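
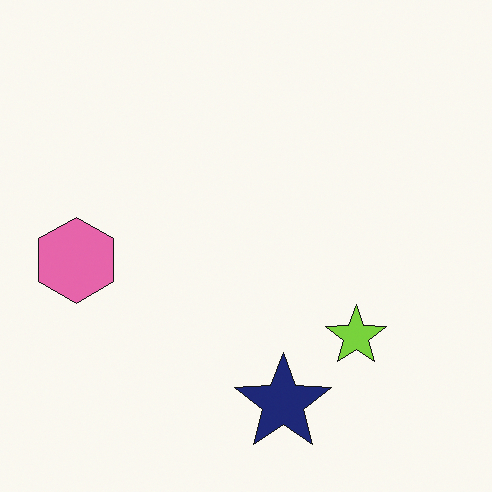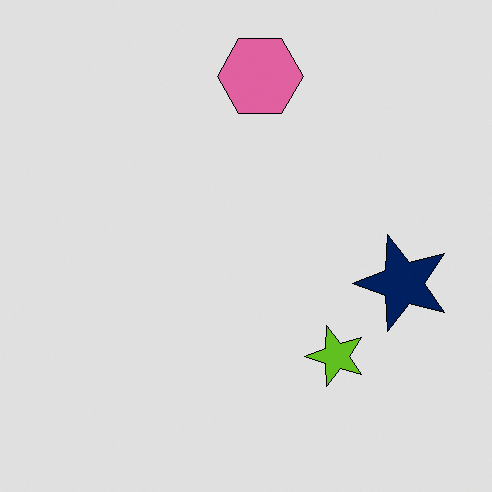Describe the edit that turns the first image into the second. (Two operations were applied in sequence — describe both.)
The transformation is: transposed (reflected across the top-left ↔ bottom-right diagonal), then moderately posterized.

Shapes have swapped their row and column positions — what was in the top-right is now in the bottom-left — a diagonal reflection. Each flat color has snapped to a coarser quantized level — most visibly, the near-white background has dropped to a flat grey.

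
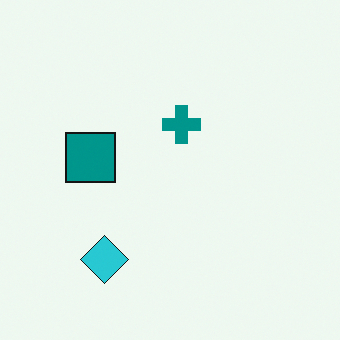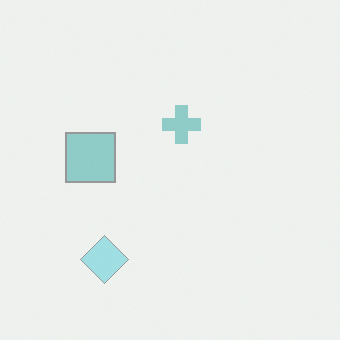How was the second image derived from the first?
The transformation is: given much lower contrast.

Tones are pushed toward mid-grey across the whole image — a global contrast change.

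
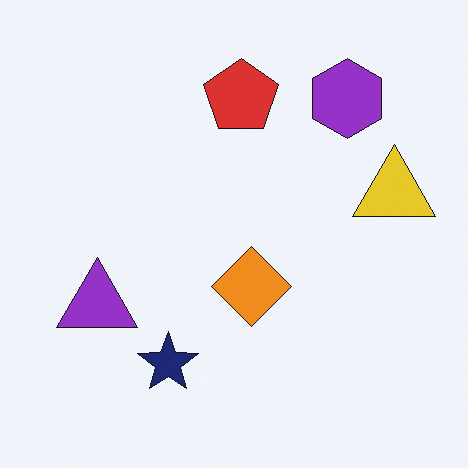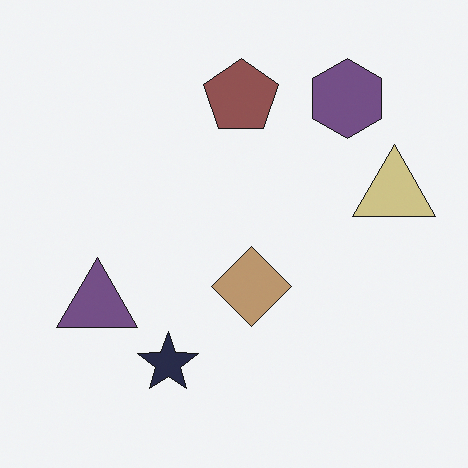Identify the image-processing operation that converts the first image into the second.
This is the original image heavily desaturated.

All colors are more muted and greyish — a global saturation change.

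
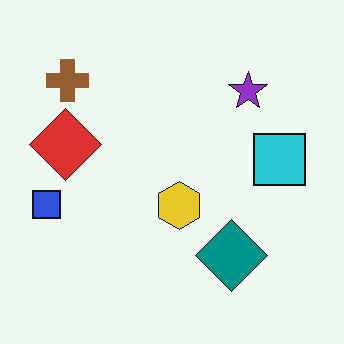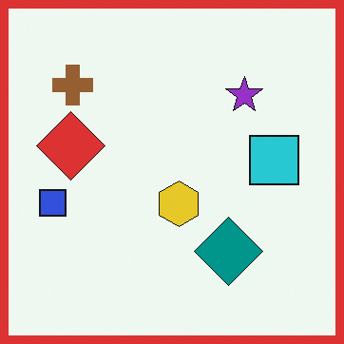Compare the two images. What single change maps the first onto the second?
Framed with a red border.

A solid red frame runs around the edge of the second image, with the content slightly shrunk inside it.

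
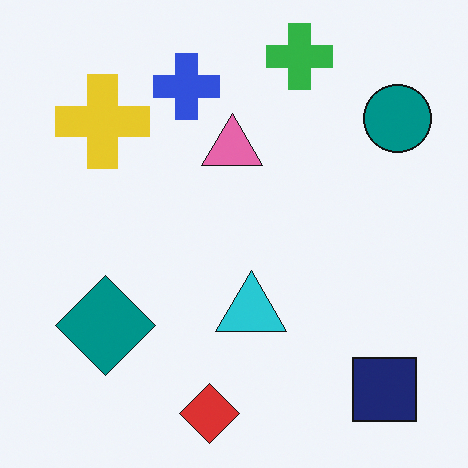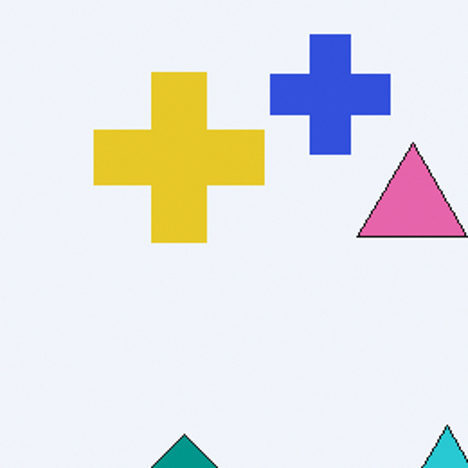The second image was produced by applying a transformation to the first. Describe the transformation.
Cropped to a noticeably smaller region and rescaled.

The visible shapes are larger and the field of view is narrower; shapes near the original edges may be partly or wholly outside the frame — a crop-and-rescale.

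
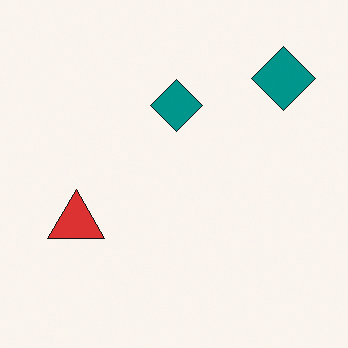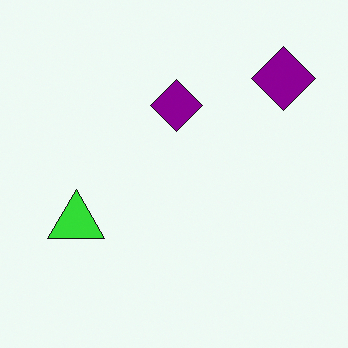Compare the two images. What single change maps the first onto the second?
It was hue-shifted through roughly a third of the color wheel.

Every shape's color has rotated by the same amount around the hue wheel — a uniform hue shift.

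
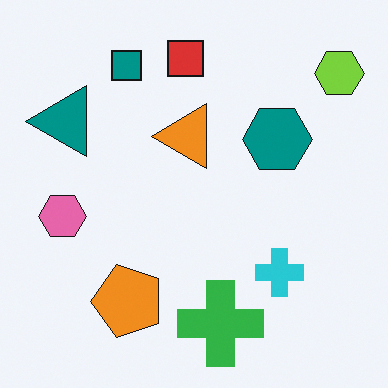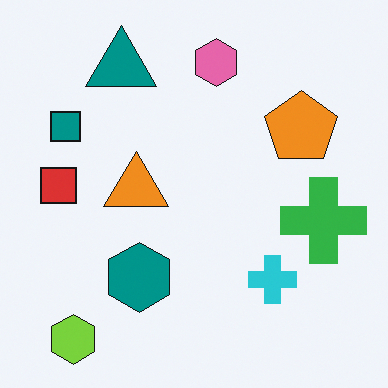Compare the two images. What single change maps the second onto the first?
This is the original image transposed (reflected across the top-left ↔ bottom-right diagonal).

Shapes have swapped their row and column positions — what was in the top-right is now in the bottom-left — a diagonal reflection.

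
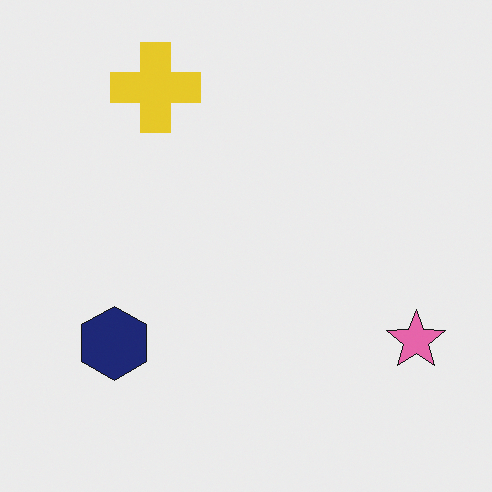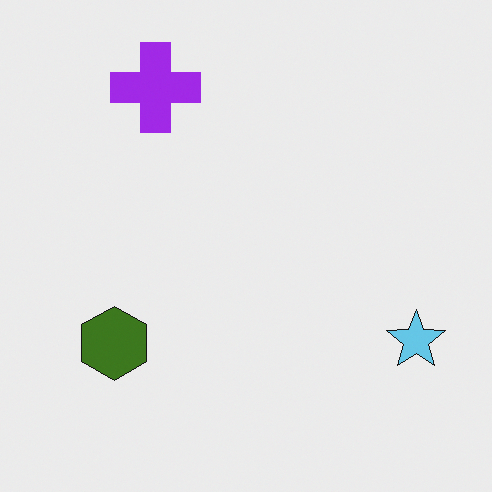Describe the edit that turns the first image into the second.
The second image is the first hue-shifted by a large amount.

Every shape's color has rotated by the same amount around the hue wheel — a uniform hue shift.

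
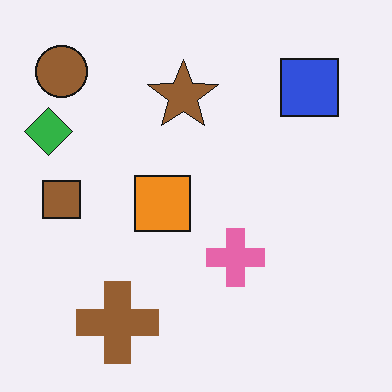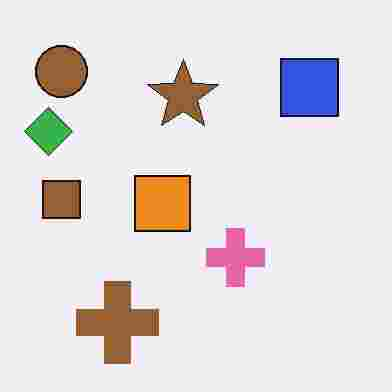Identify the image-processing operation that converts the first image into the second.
The second image is the first heavily JPEG-compressed with obvious blocking artifacts.

Blocky 8×8 compression artifacts appear around shape edges and the flat background shows ringing — characteristic JPEG degradation.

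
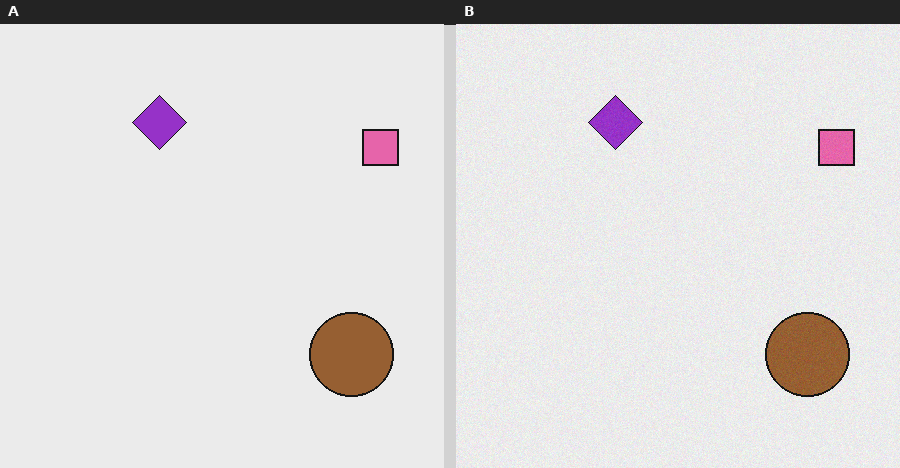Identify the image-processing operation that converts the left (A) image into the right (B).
It was degraded with light additive noise.

Random speckle covers the whole image, including the flat background.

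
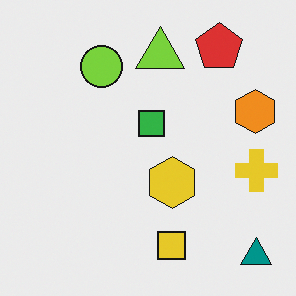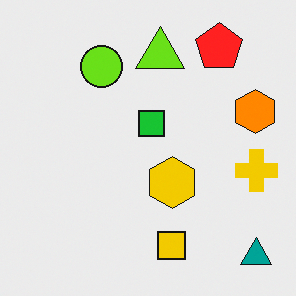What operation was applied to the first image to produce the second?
Slightly oversaturated.

All colors are more vivid — a global saturation change.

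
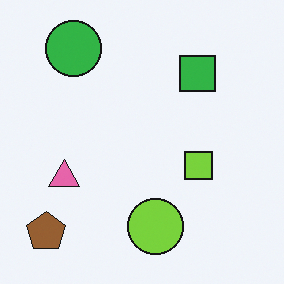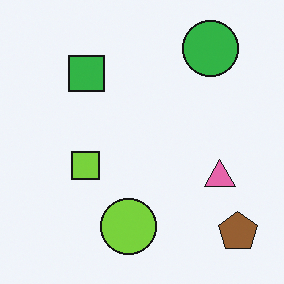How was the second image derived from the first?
This is the original image flipped horizontally (left ↔ right).

The brown pentagon is in the bottom-left of the first image and the bottom-right of the second — shapes on opposite sides of the vertical midline have swapped in a mirror flip.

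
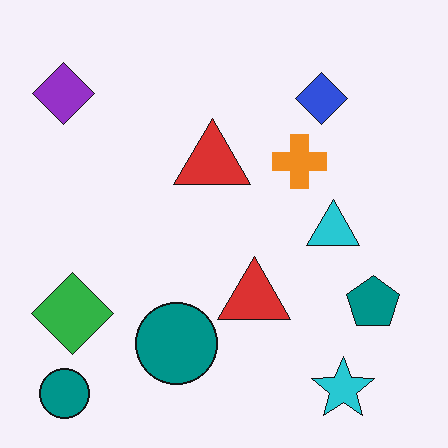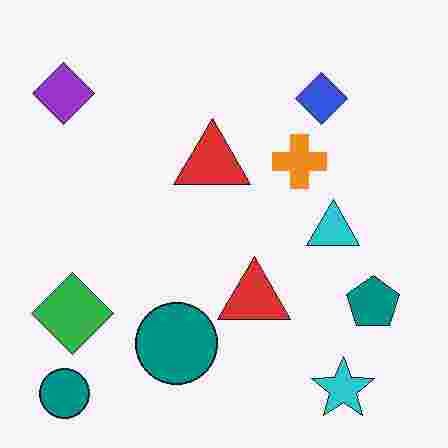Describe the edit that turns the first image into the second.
It was degraded with heavy JPEG compression.

Blocky 8×8 compression artifacts appear around shape edges and the flat background shows ringing — characteristic JPEG degradation.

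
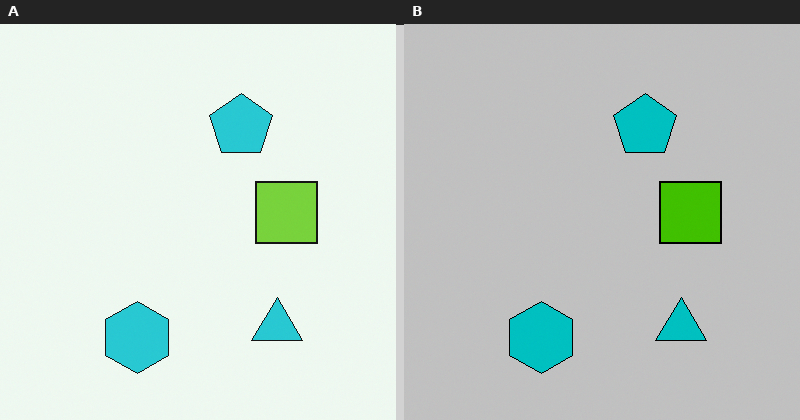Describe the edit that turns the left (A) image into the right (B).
The image was aggressively posterized.

Each flat color has snapped to a coarser quantized level — most visibly, the near-white background has dropped to a flat grey.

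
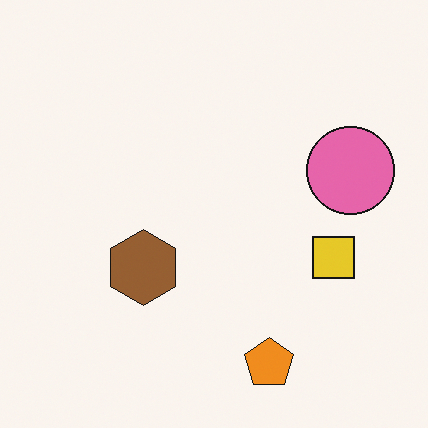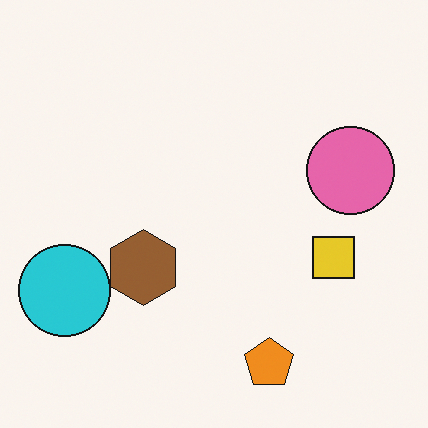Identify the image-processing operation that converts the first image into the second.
The transformation is: overlaid with an additional cyan circle.

A cyan circle appears in the second image that is absent from the first.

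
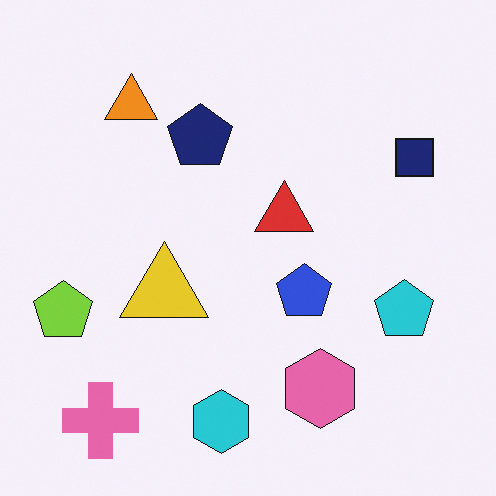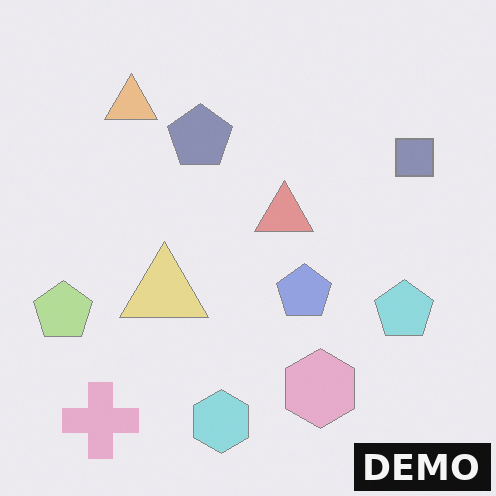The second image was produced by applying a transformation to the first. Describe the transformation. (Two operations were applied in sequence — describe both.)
The second image is the first washed out (contrast reduced), then watermarked with the text "DEMO" in the lower-right corner.

Tones are pushed toward mid-grey across the whole image — a global contrast change. A dark label reading "DEMO" appears in the lower-right corner.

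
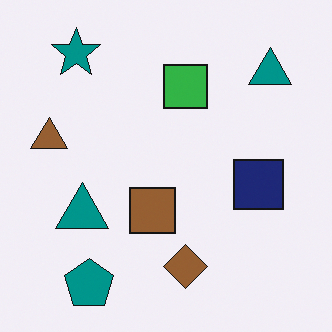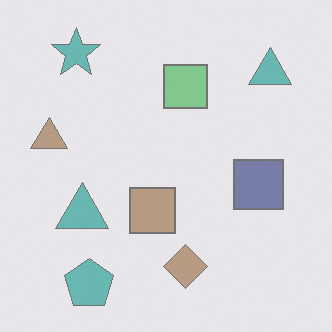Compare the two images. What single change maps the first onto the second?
This is the original image washed out (contrast reduced).

Tones are pushed toward mid-grey across the whole image — a global contrast change.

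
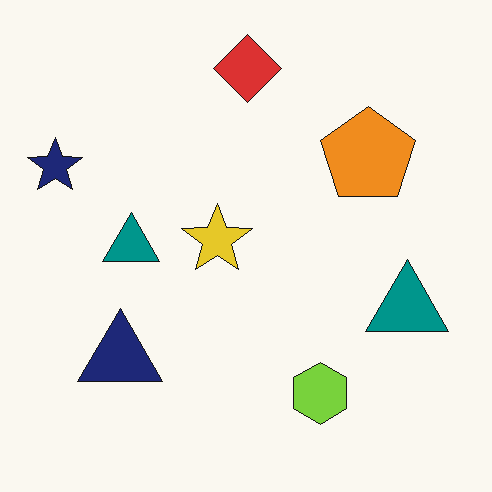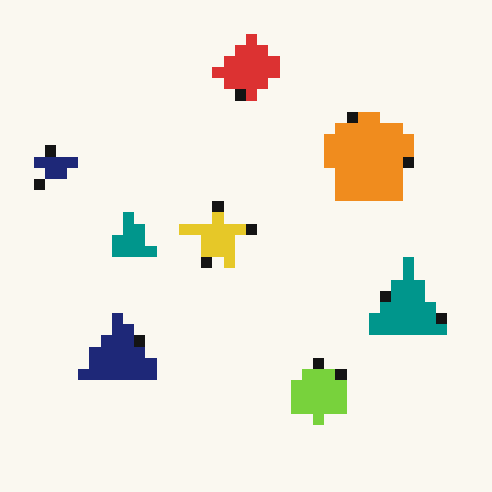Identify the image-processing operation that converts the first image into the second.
This is the original image coarsely pixelated.

Shapes are reduced to large square blocks; fine edges and outlines are lost — a downscale-then-upscale (mosaic) effect.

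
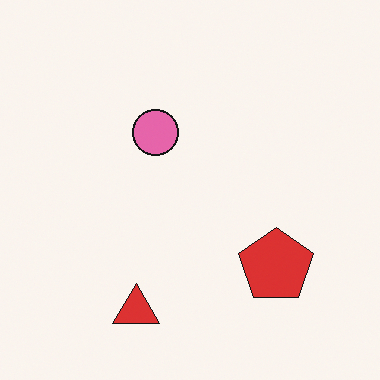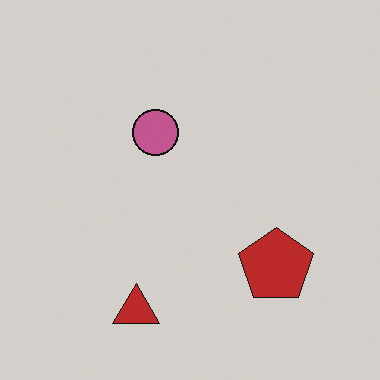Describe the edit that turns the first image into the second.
The image was darkened a little.

Every pixel — background and shapes alike — is uniformly darkened.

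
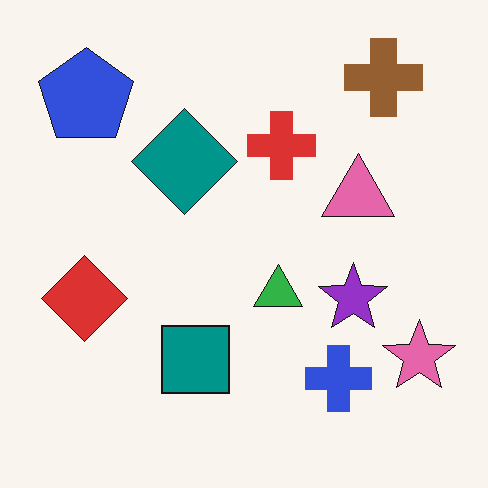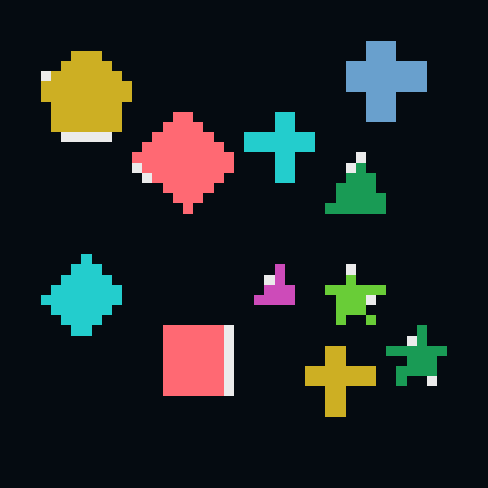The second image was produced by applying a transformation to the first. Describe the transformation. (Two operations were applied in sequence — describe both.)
This is the original image color-inverted (negative), then heavily pixelated into large blocks.

The light background has become dark and every shape's color is its complement — a photographic negative. Shapes are reduced to large square blocks; fine edges and outlines are lost — a downscale-then-upscale (mosaic) effect.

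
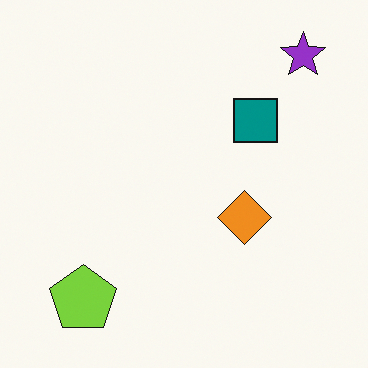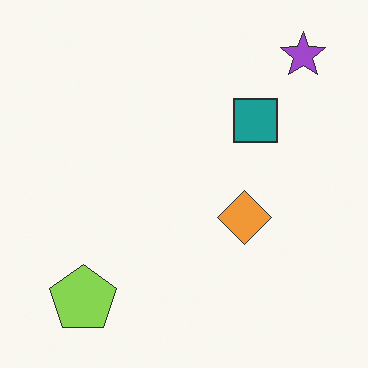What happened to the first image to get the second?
The second image is the first given slightly reduced contrast.

Tones are pushed toward mid-grey across the whole image — a global contrast change.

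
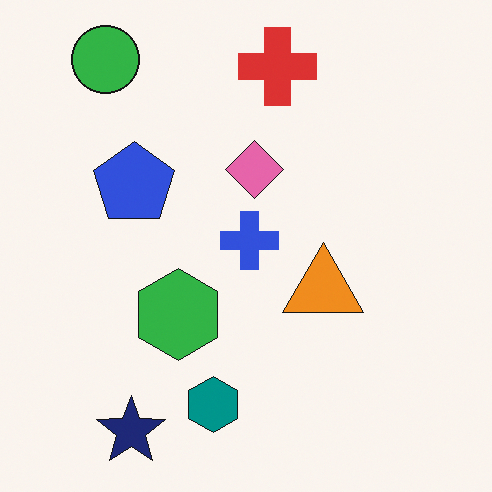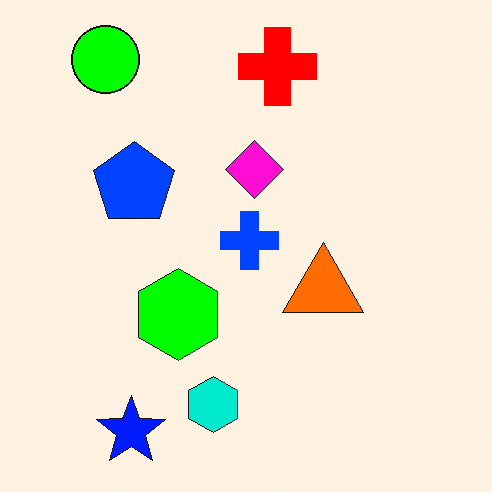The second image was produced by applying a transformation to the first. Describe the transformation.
This is the original image heavily oversaturated.

All colors are more vivid — a global saturation change.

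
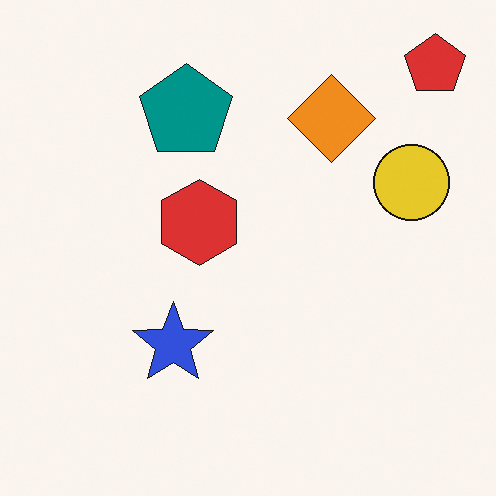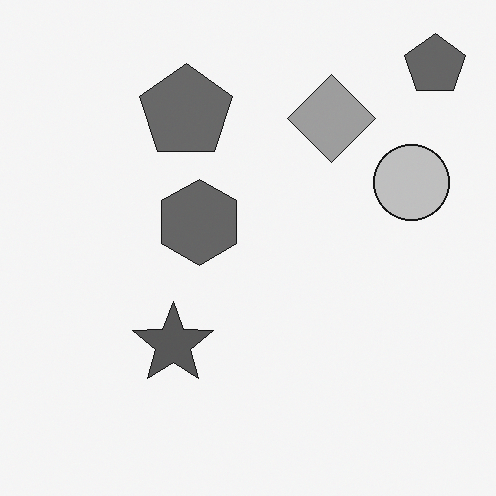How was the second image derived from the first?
The second image is the first converted to grayscale.

All color is removed — every shape is now a shade of grey.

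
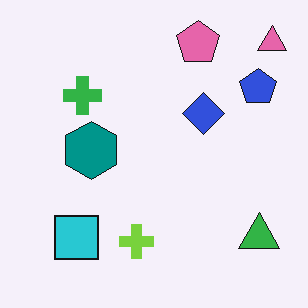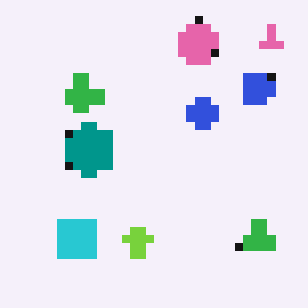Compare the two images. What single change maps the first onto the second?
This is the original image moderately pixelated.

Shapes are reduced to large square blocks; fine edges and outlines are lost — a downscale-then-upscale (mosaic) effect.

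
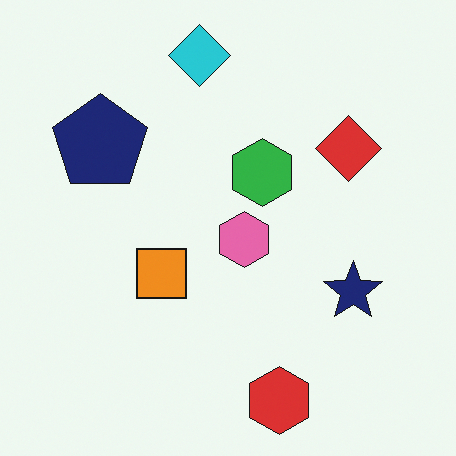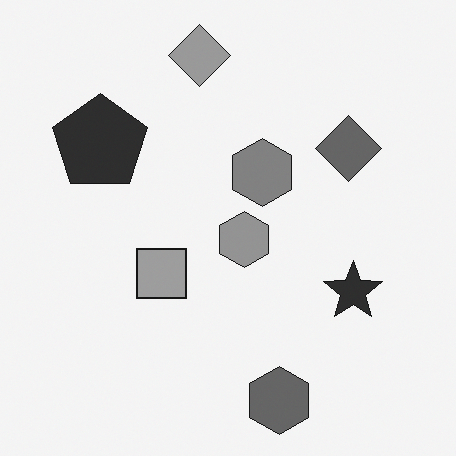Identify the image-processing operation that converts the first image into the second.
Converted to grayscale.

All color is removed — every shape is now a shade of grey.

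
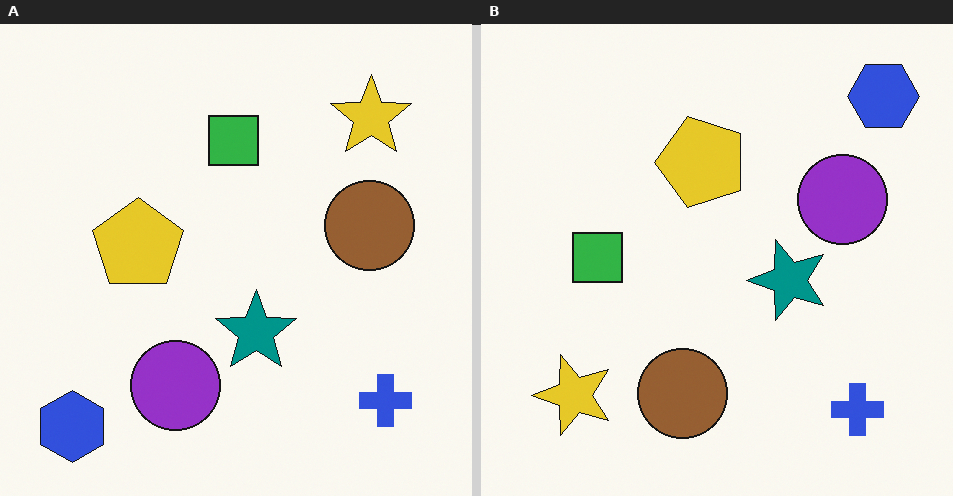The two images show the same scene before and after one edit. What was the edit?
The transformation is: transposed (reflected across the top-left ↔ bottom-right diagonal).

Shapes have swapped their row and column positions — what was in the top-right is now in the bottom-left — a diagonal reflection.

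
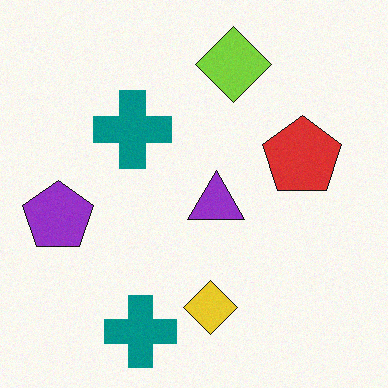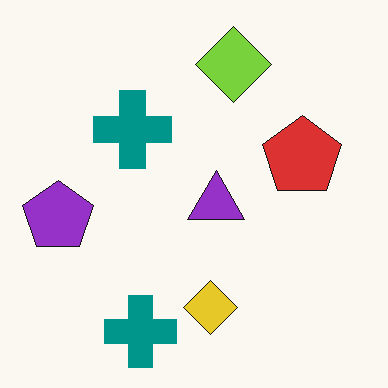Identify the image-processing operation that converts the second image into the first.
The transformation is: degraded with subtle gaussian noise.

Random speckle covers the whole image, including the flat background.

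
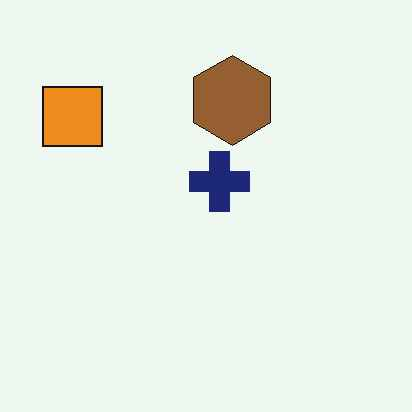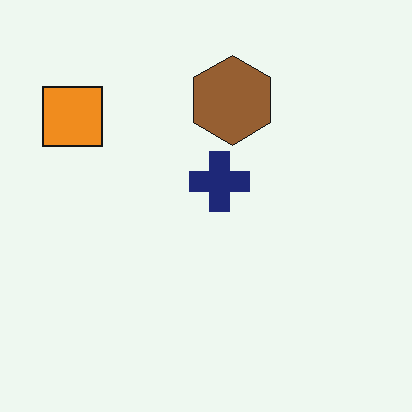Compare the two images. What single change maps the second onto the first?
This is the original image JPEG-compressed with visible artifacts.

Blocky 8×8 compression artifacts appear around shape edges and the flat background shows ringing — characteristic JPEG degradation.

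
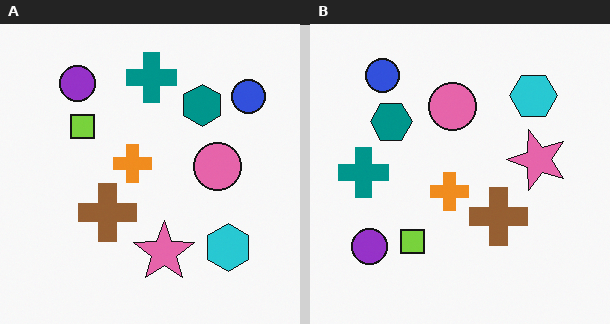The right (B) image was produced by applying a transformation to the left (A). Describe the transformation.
The right (B) image is the left (A) rotated 90° counter-clockwise.

The blue circle sits in the top-right of the left (A) image and the top-left of the right (B) — consistent with a whole-image 90° counter-clockwise rotation.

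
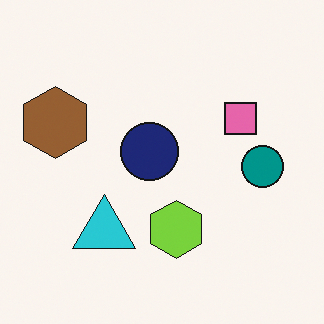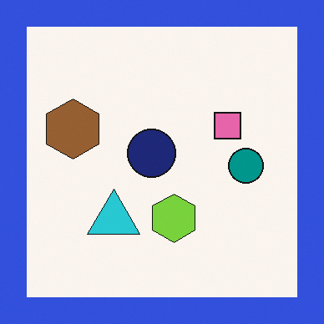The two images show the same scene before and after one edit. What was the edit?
The image was framed with a blue border.

A solid blue frame runs around the edge of the second image, with the content slightly shrunk inside it.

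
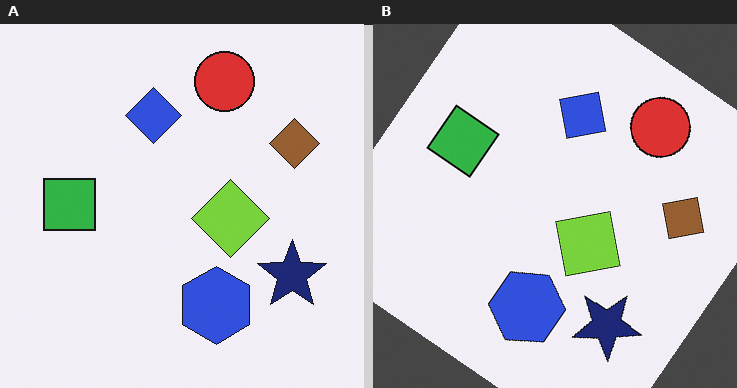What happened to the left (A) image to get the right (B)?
The right (B) image is the left (A) rotated clockwise by a large amount — several tens of degrees.

Every shape is tilted by the same angle and the image corners show triangular fill wedges — a whole-image rotation by a non-right angle.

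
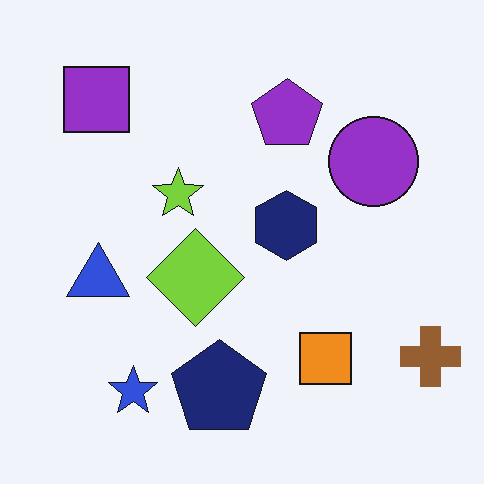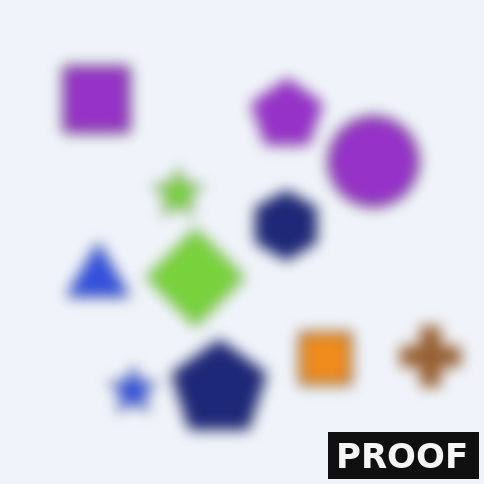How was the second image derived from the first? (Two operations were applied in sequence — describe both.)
The image was strongly gaussian-blurred, then watermarked with the text "PROOF" in the lower-right corner.

Shape edges and outlines are uniformly softened across the whole image. A dark label reading "PROOF" appears in the lower-right corner.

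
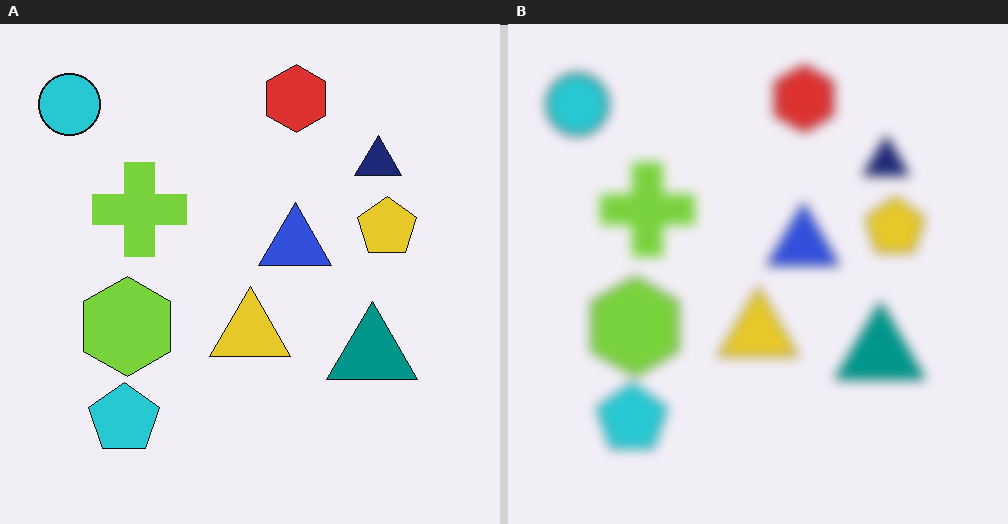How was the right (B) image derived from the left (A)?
The image was heavily blurred.

Shape edges and outlines are uniformly softened across the whole image.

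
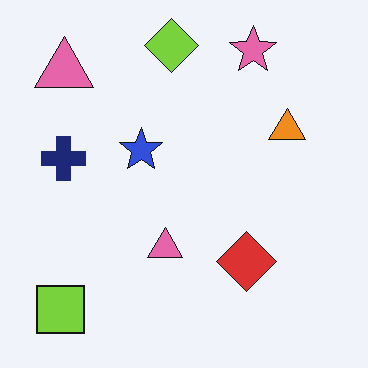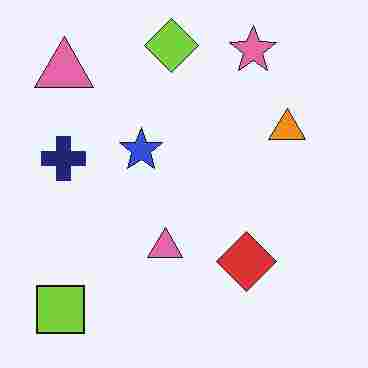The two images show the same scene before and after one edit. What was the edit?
Degraded with heavy JPEG compression.

Blocky 8×8 compression artifacts appear around shape edges and the flat background shows ringing — characteristic JPEG degradation.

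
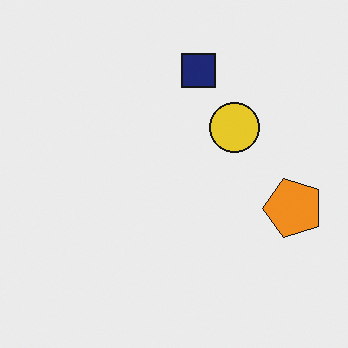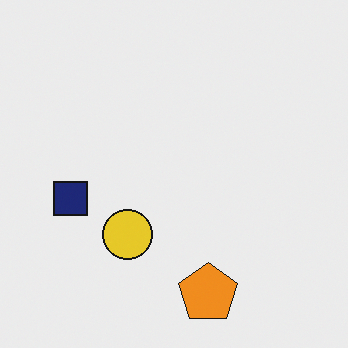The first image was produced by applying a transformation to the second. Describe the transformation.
It was transposed (reflected across the top-left ↔ bottom-right diagonal).

Shapes have swapped their row and column positions — what was in the top-right is now in the bottom-left — a diagonal reflection.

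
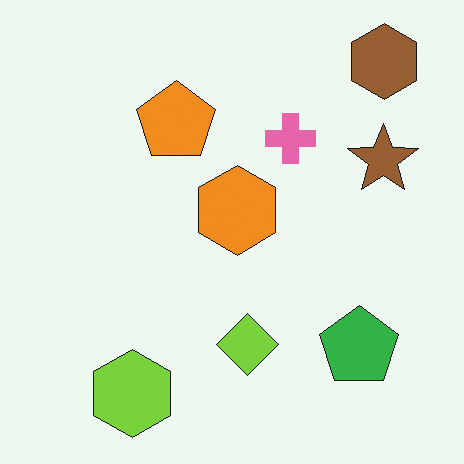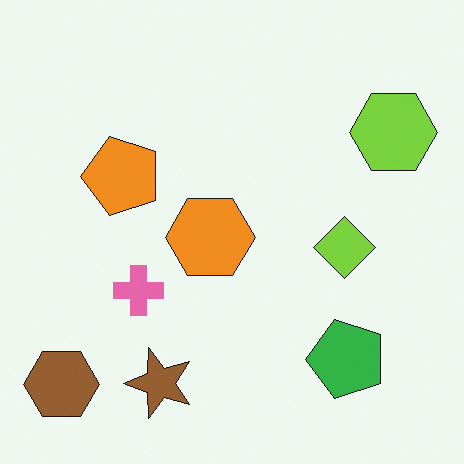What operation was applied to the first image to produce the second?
The transformation is: transposed (reflected across the top-left ↔ bottom-right diagonal).

Shapes have swapped their row and column positions — what was in the top-right is now in the bottom-left — a diagonal reflection.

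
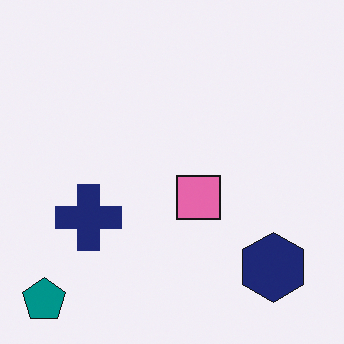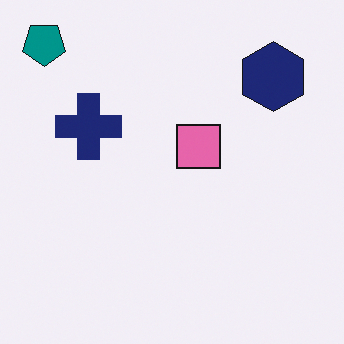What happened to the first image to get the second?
The transformation is: flipped vertically (top ↔ bottom).

The teal pentagon is in the bottom-left of the first image and the top-left of the second — shapes on opposite sides of the horizontal midline have swapped in a mirror flip.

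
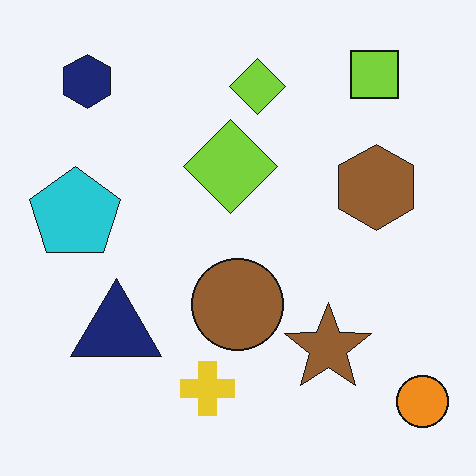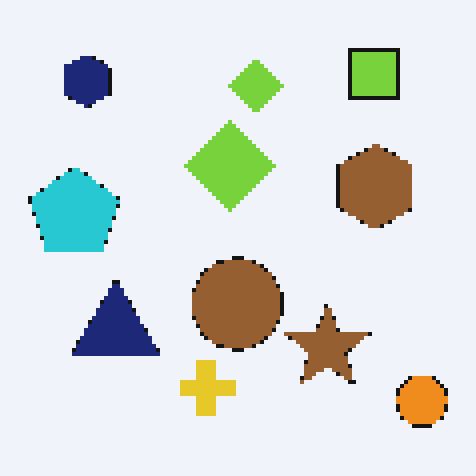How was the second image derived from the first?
It was mildly pixelated.

Shapes are reduced to large square blocks; fine edges and outlines are lost — a downscale-then-upscale (mosaic) effect.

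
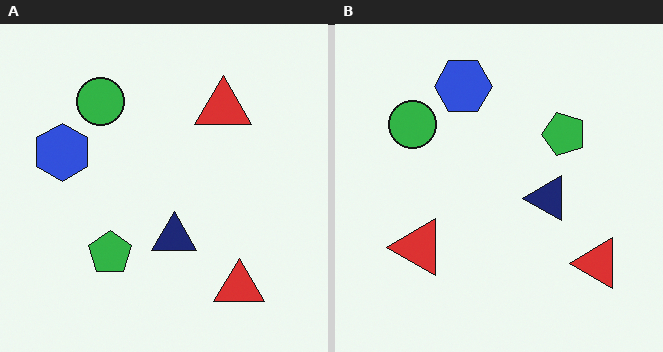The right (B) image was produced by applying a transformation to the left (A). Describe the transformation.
Transposed (reflected across the top-left ↔ bottom-right diagonal).

Shapes have swapped their row and column positions — what was in the top-right is now in the bottom-left — a diagonal reflection.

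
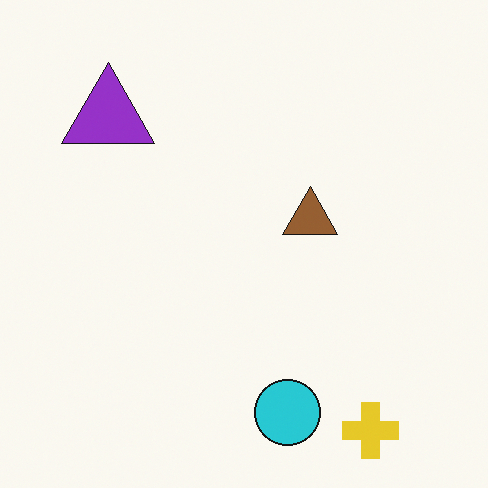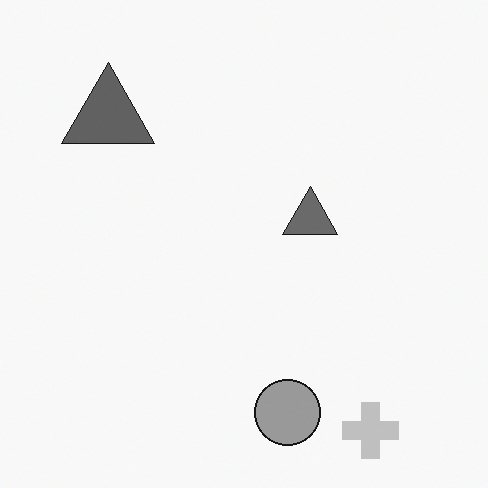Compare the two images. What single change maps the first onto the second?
It was converted to grayscale.

All color is removed — every shape is now a shade of grey.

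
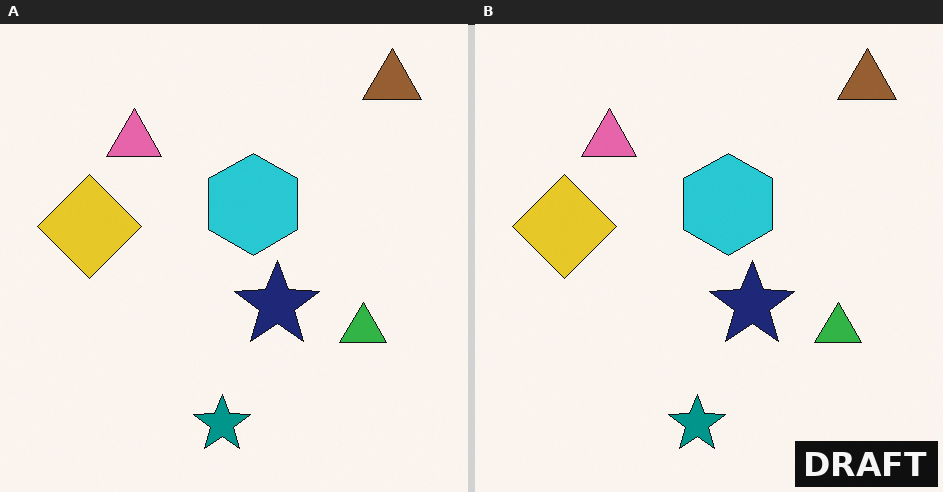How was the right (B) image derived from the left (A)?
The image was watermarked with the text "DRAFT" in the lower-right corner.

A dark label reading "DRAFT" appears in the lower-right corner.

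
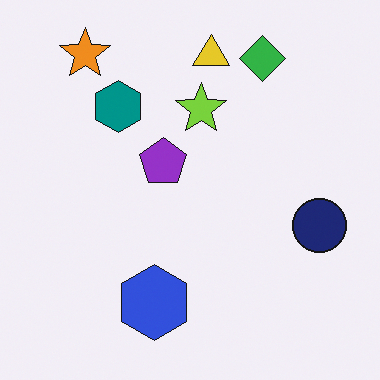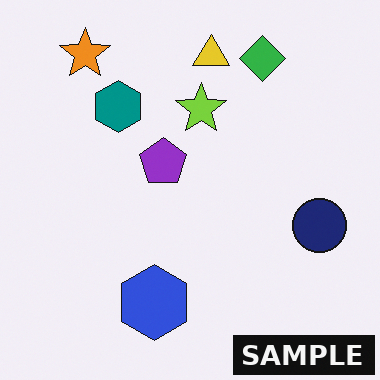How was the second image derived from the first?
Watermarked with the text "SAMPLE" in the lower-right corner.

A dark label reading "SAMPLE" appears in the lower-right corner.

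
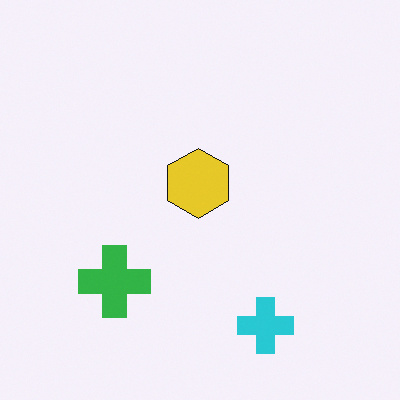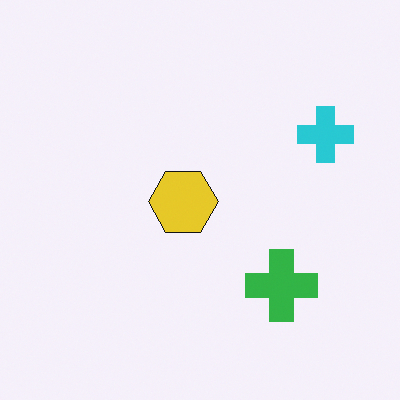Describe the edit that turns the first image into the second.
The transformation is: rotated 90° counter-clockwise.

The cyan cross sits in the bottom of the first image and the right of the second — consistent with a whole-image 90° counter-clockwise rotation.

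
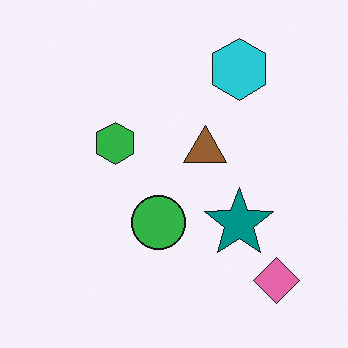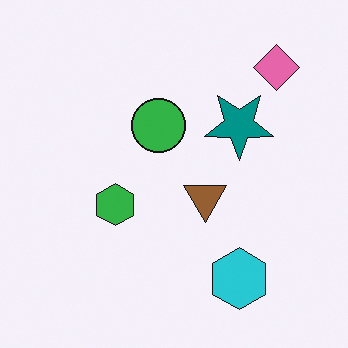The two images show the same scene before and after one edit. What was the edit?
The second image is the first flipped vertically (top ↔ bottom).

The pink diamond is in the bottom-right of the first image and the top-right of the second — shapes on opposite sides of the horizontal midline have swapped in a mirror flip.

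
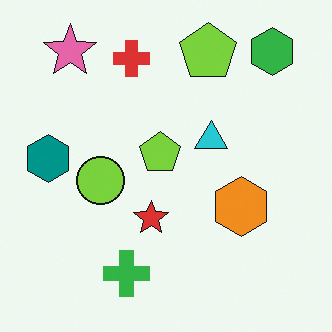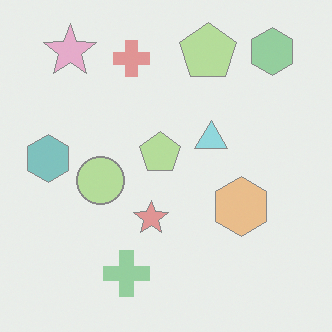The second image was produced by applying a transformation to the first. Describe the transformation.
The image was washed out (contrast reduced).

Tones are pushed toward mid-grey across the whole image — a global contrast change.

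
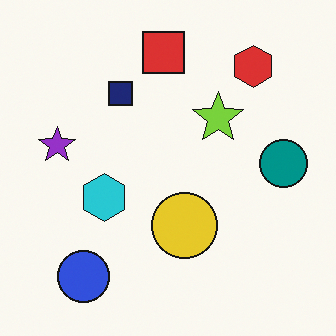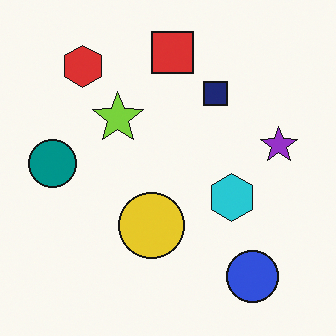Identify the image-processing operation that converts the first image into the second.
This is the original image flipped horizontally (left ↔ right).

The teal circle is in the right of the first image and the left of the second — shapes on opposite sides of the vertical midline have swapped in a mirror flip.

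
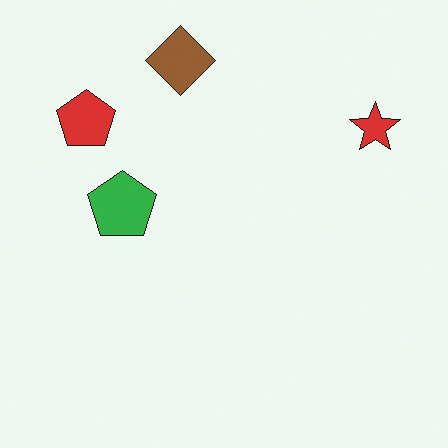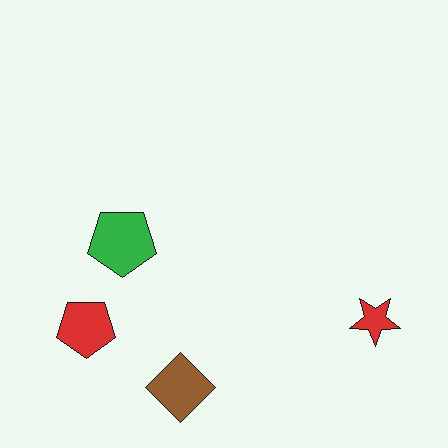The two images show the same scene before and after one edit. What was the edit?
Flipped vertically (top ↔ bottom).

The brown diamond is in the top of the first image and the bottom of the second — shapes on opposite sides of the horizontal midline have swapped in a mirror flip.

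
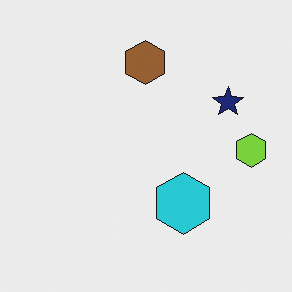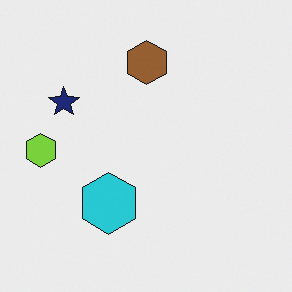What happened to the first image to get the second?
The image was flipped horizontally (left ↔ right).

The lime hexagon is in the right of the first image and the left of the second — shapes on opposite sides of the vertical midline have swapped in a mirror flip.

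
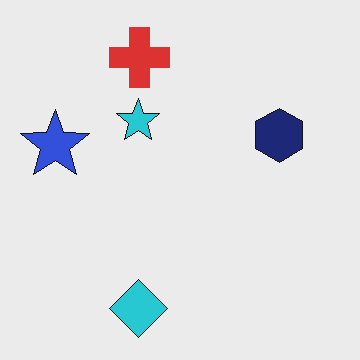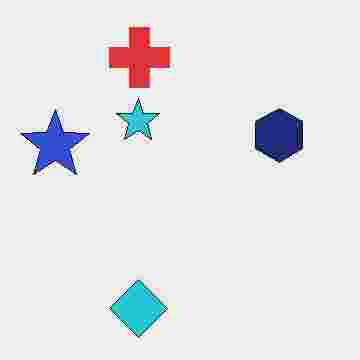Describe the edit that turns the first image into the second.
The second image is the first heavily JPEG-compressed with obvious blocking artifacts.

Blocky 8×8 compression artifacts appear around shape edges and the flat background shows ringing — characteristic JPEG degradation.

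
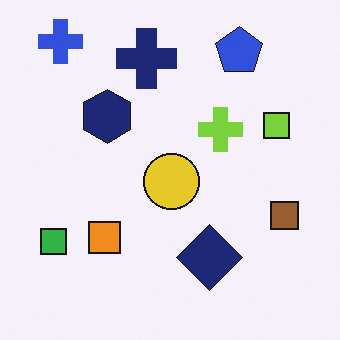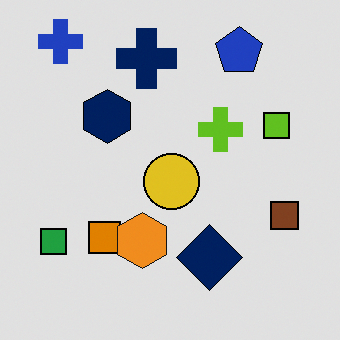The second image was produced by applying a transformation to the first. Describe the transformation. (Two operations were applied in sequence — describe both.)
The second image is the first moderately posterized, then overlaid with an additional orange hexagon.

Each flat color has snapped to a coarser quantized level — most visibly, the near-white background has dropped to a flat grey. An orange hexagon appears in the second image that is absent from the first.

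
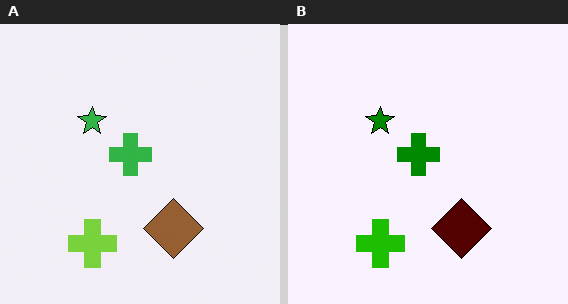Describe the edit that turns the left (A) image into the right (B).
This is the original image boosted in contrast.

Tones are pushed away from mid-grey across the whole image — a global contrast change.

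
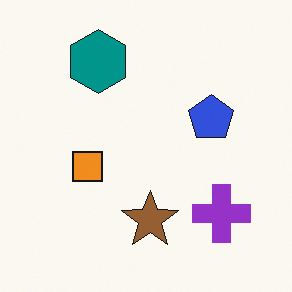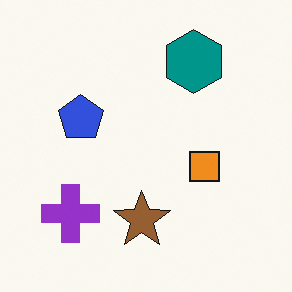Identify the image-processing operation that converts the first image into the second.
This is the original image flipped horizontally (left ↔ right).

The purple cross is in the bottom-right of the first image and the bottom-left of the second — shapes on opposite sides of the vertical midline have swapped in a mirror flip.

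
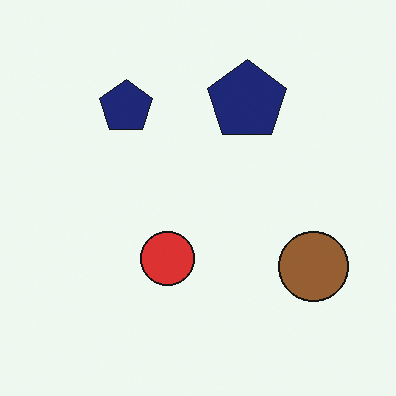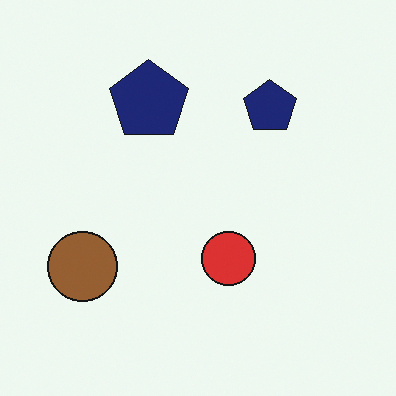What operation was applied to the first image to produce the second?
It was flipped horizontally (left ↔ right).

The brown circle is in the bottom-right of the first image and the bottom-left of the second — shapes on opposite sides of the vertical midline have swapped in a mirror flip.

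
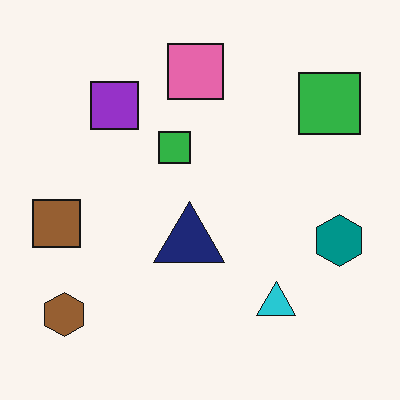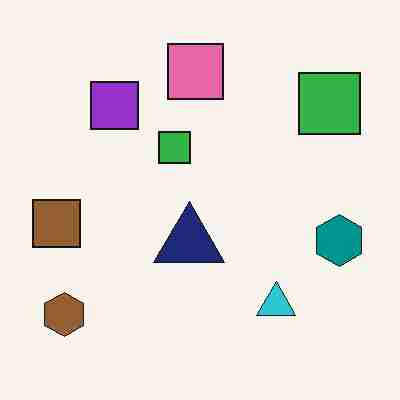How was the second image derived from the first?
This is the original image degraded with heavy JPEG compression.

Blocky 8×8 compression artifacts appear around shape edges and the flat background shows ringing — characteristic JPEG degradation.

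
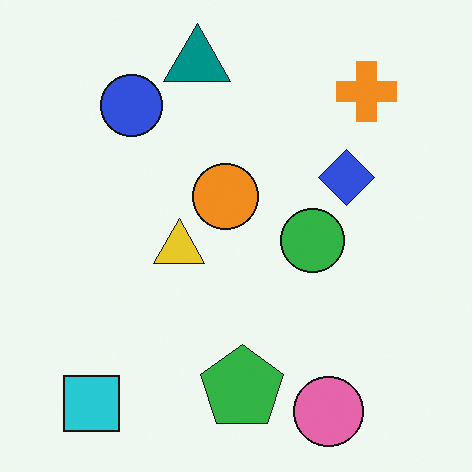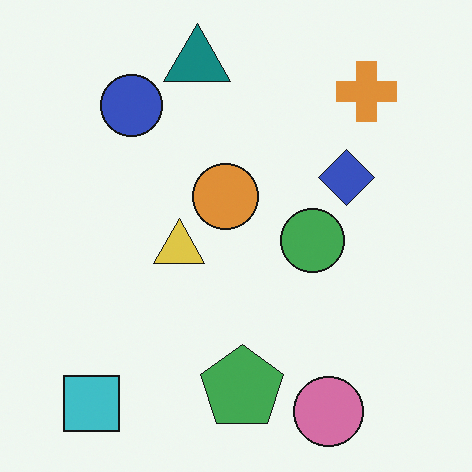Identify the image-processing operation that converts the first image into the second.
Slightly desaturated.

All colors are more muted and greyish — a global saturation change.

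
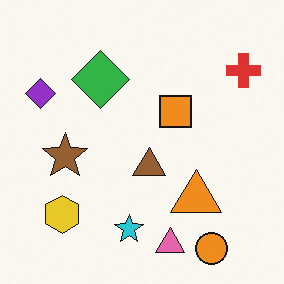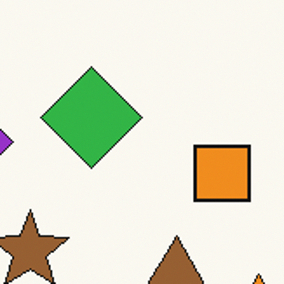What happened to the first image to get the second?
The image was cropped tightly and scaled back up.

The visible shapes are larger and the field of view is narrower; shapes near the original edges may be partly or wholly outside the frame — a crop-and-rescale.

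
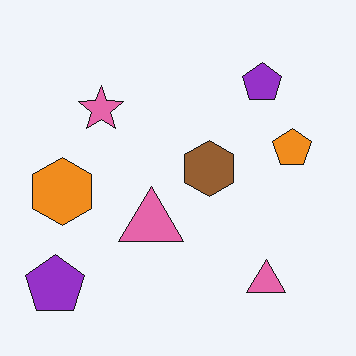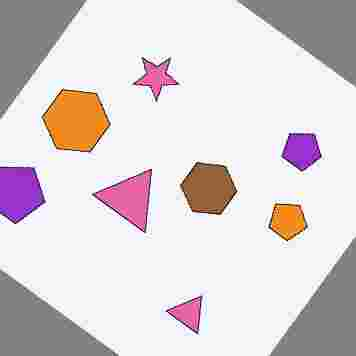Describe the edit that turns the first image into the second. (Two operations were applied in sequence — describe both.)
The image was rotated clockwise by a large amount — several tens of degrees, then degraded with heavy JPEG compression.

Every shape is tilted by the same angle and the image corners show triangular fill wedges — a whole-image rotation by a non-right angle. Blocky 8×8 compression artifacts appear around shape edges and the flat background shows ringing — characteristic JPEG degradation.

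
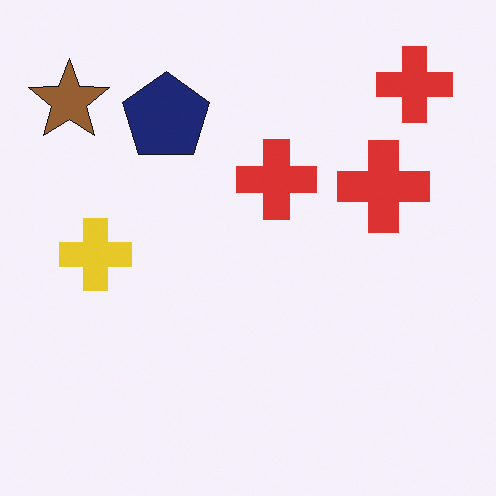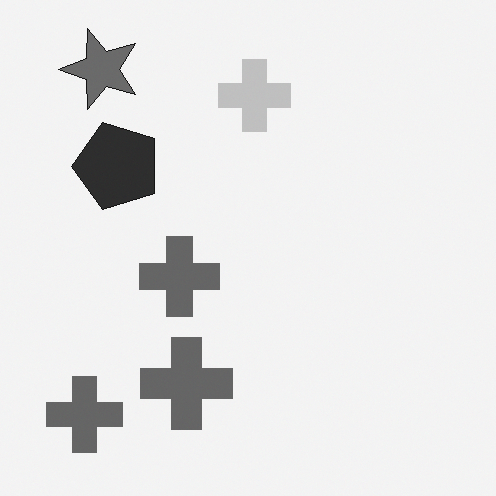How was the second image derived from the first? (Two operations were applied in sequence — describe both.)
Converted to grayscale, then transposed (reflected across the top-left ↔ bottom-right diagonal).

All color is removed — every shape is now a shade of grey. Shapes have swapped their row and column positions — what was in the top-right is now in the bottom-left — a diagonal reflection.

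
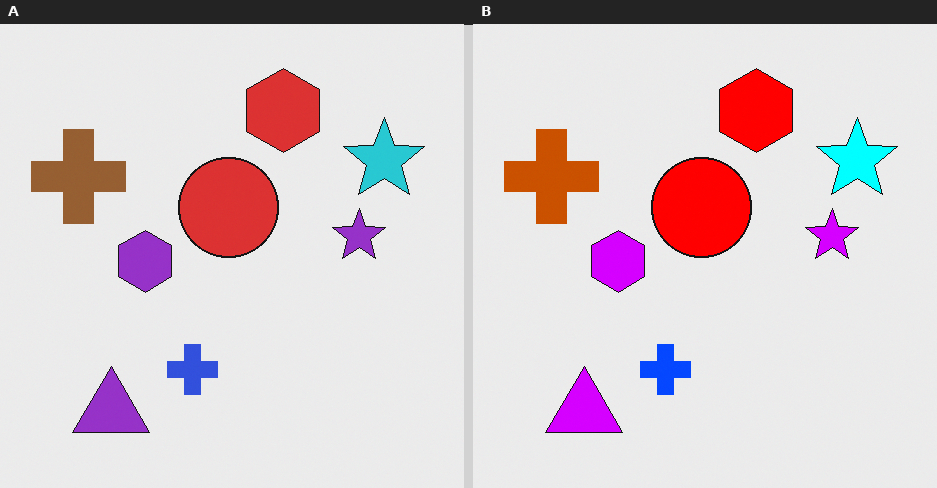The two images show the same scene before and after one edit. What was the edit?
This is the original image made much more vivid (saturation change).

All colors are more vivid — a global saturation change.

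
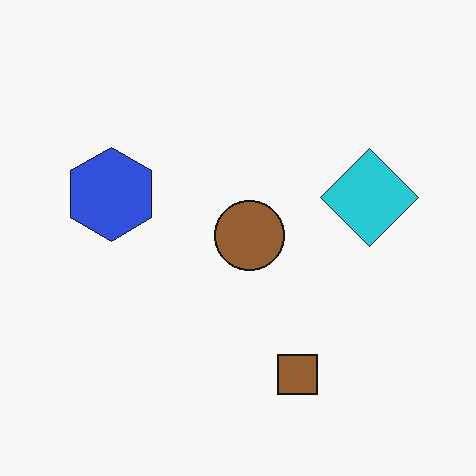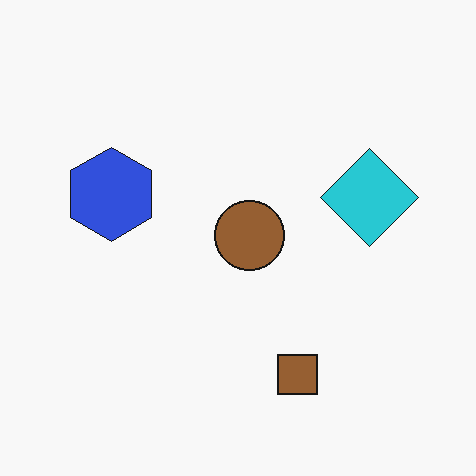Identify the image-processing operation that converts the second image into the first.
The image was JPEG-compressed with visible artifacts.

Blocky 8×8 compression artifacts appear around shape edges and the flat background shows ringing — characteristic JPEG degradation.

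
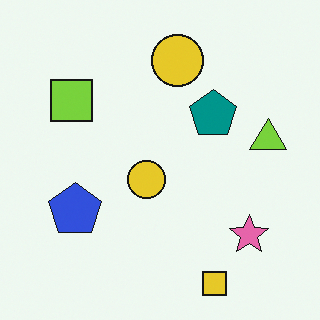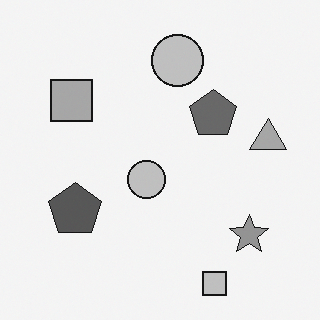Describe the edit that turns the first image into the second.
The transformation is: converted to grayscale.

All color is removed — every shape is now a shade of grey.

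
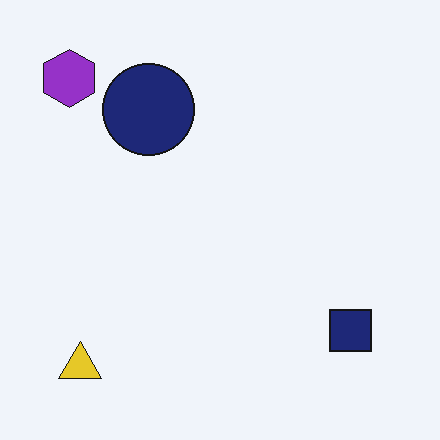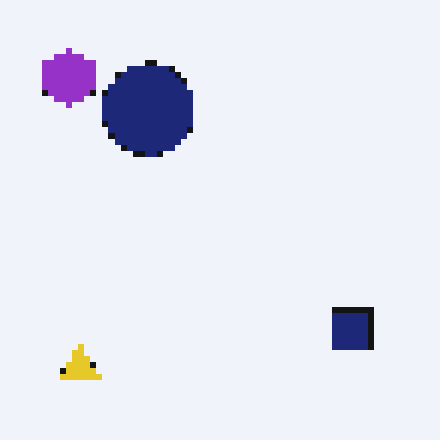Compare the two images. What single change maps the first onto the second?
The transformation is: pixelated into visible square blocks.

Shapes are reduced to large square blocks; fine edges and outlines are lost — a downscale-then-upscale (mosaic) effect.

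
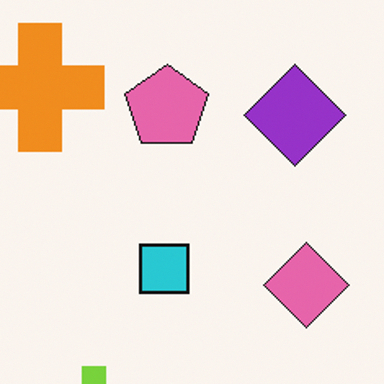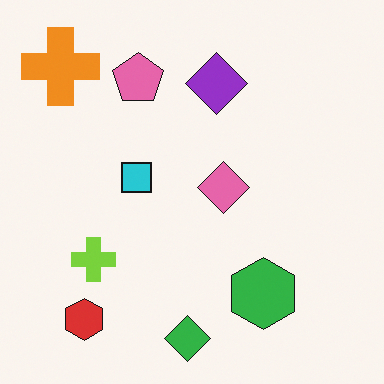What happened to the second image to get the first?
The first image is the second cropped tightly and scaled back up.

The visible shapes are larger and the field of view is narrower; shapes near the original edges may be partly or wholly outside the frame — a crop-and-rescale.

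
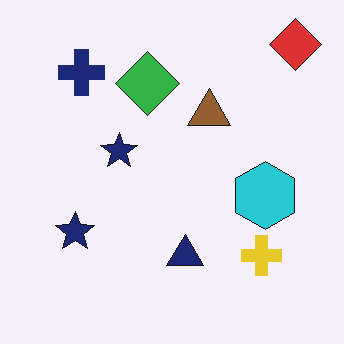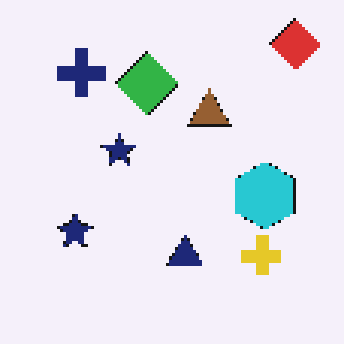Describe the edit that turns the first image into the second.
The transformation is: mildly pixelated.

Shapes are reduced to large square blocks; fine edges and outlines are lost — a downscale-then-upscale (mosaic) effect.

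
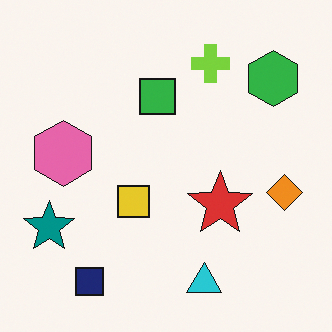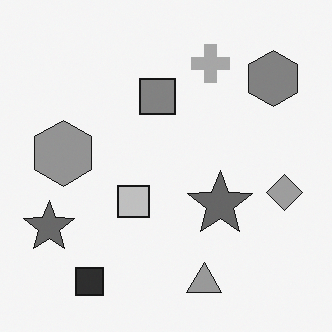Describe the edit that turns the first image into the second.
This is the original image converted to grayscale.

All color is removed — every shape is now a shade of grey.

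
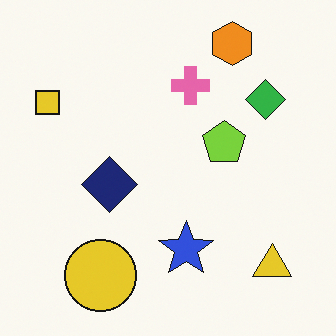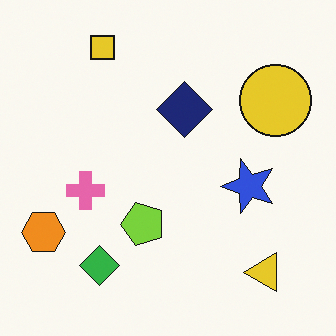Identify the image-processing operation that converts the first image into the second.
This is the original image transposed (reflected across the top-left ↔ bottom-right diagonal).

Shapes have swapped their row and column positions — what was in the top-right is now in the bottom-left — a diagonal reflection.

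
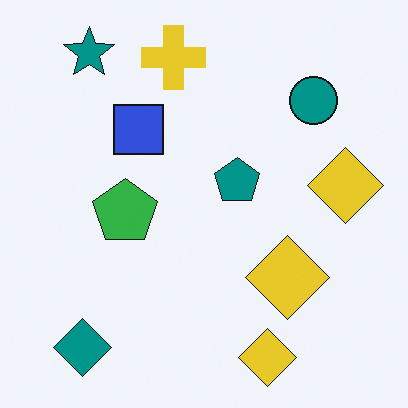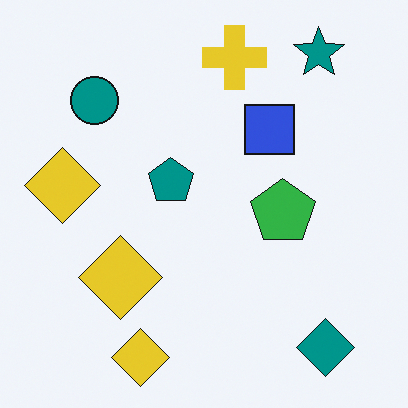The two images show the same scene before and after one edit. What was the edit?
The transformation is: flipped horizontally (left ↔ right).

The teal diamond is in the bottom-left of the first image and the bottom-right of the second — shapes on opposite sides of the vertical midline have swapped in a mirror flip.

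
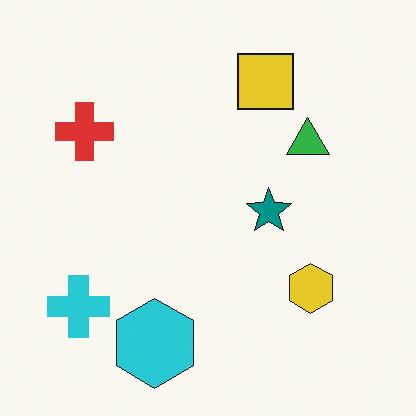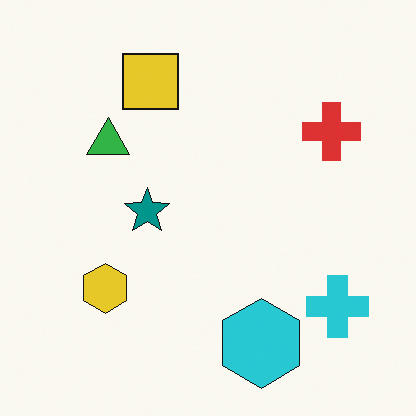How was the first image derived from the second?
The transformation is: flipped horizontally (left ↔ right).

The cyan cross is in the bottom-right of the second image and the bottom-left of the first — shapes on opposite sides of the vertical midline have swapped in a mirror flip.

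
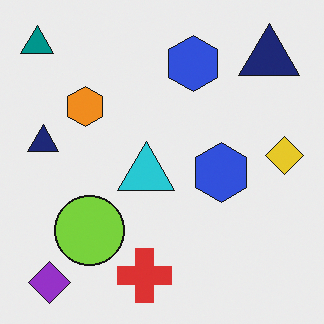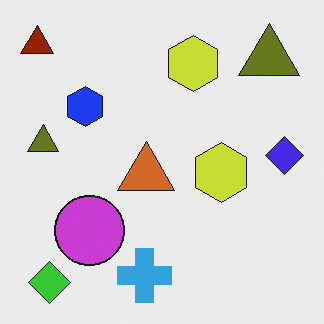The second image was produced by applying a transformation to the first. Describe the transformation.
It was hue-shifted by a large amount.

Every shape's color has rotated by the same amount around the hue wheel — a uniform hue shift.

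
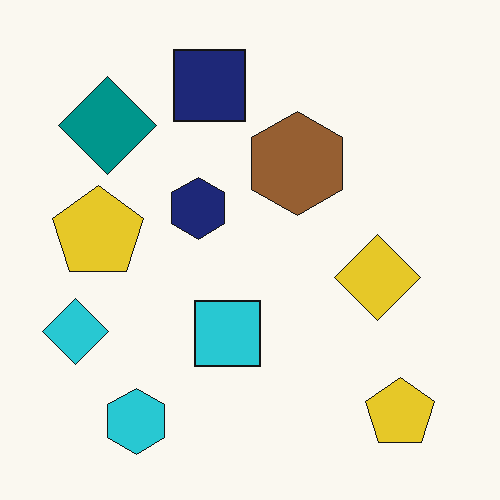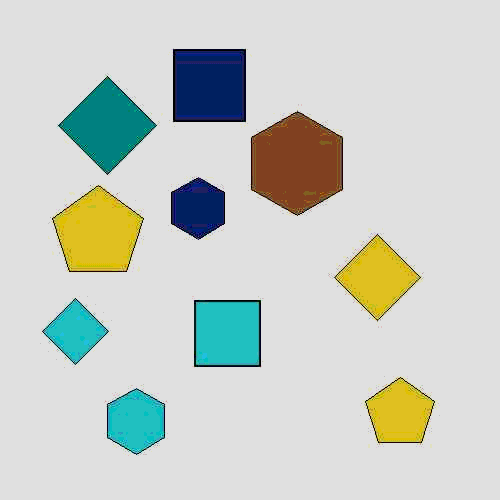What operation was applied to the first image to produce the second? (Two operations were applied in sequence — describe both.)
It was JPEG-compressed with visible artifacts, then moderately posterized.

Blocky 8×8 compression artifacts appear around shape edges and the flat background shows ringing — characteristic JPEG degradation. Each flat color has snapped to a coarser quantized level — most visibly, the near-white background has dropped to a flat grey.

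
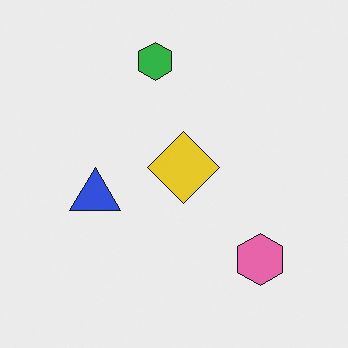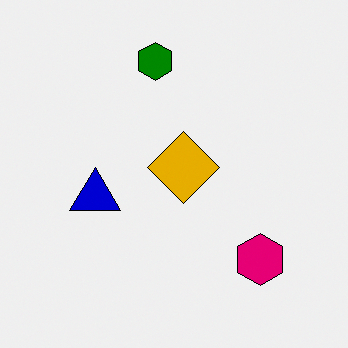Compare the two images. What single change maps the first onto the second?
The transformation is: boosted in contrast.

Tones are pushed away from mid-grey across the whole image — a global contrast change.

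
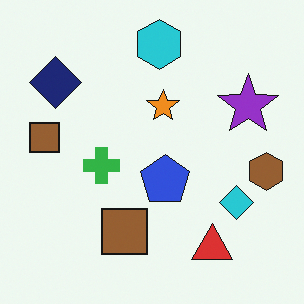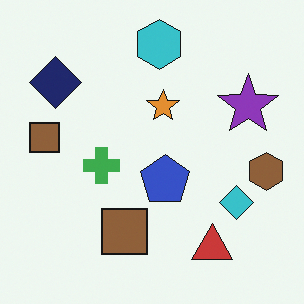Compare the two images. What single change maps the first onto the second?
It was slightly desaturated.

All colors are more muted and greyish — a global saturation change.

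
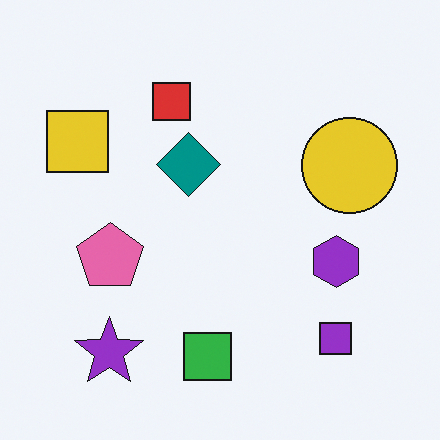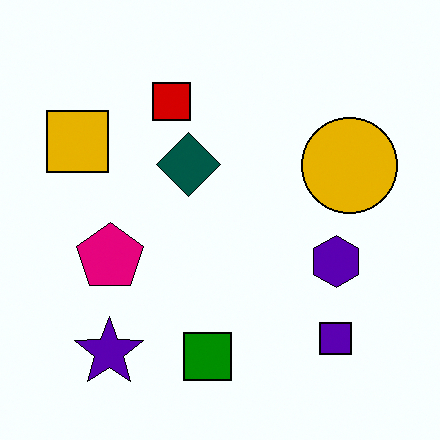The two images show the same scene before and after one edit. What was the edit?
This is the original image given much higher contrast.

Tones are pushed away from mid-grey across the whole image — a global contrast change.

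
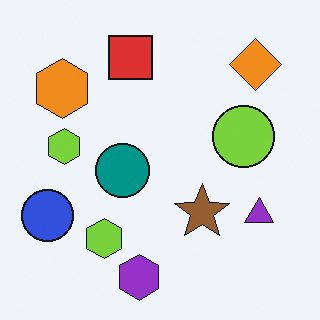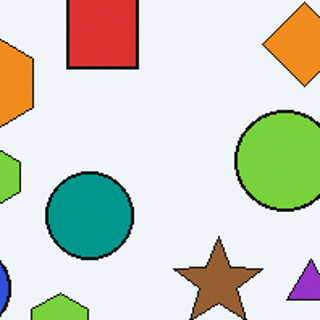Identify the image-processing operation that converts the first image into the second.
It was cropped slightly and scaled back up.

The visible shapes are larger and the field of view is narrower; shapes near the original edges may be partly or wholly outside the frame — a crop-and-rescale.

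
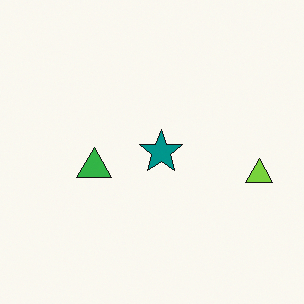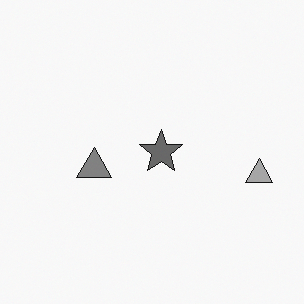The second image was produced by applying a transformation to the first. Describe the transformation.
It was converted to grayscale.

All color is removed — every shape is now a shade of grey.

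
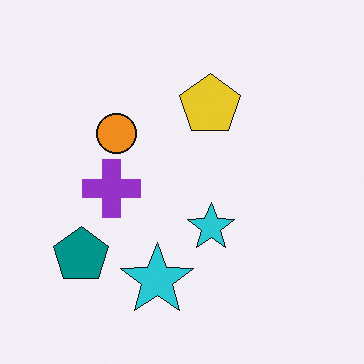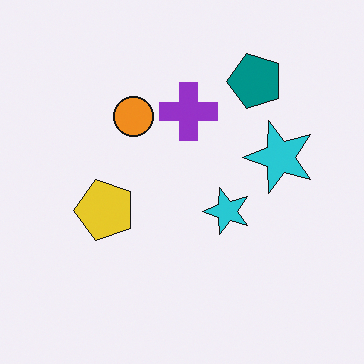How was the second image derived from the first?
The image was transposed (reflected across the top-left ↔ bottom-right diagonal).

Shapes have swapped their row and column positions — what was in the top-right is now in the bottom-left — a diagonal reflection.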